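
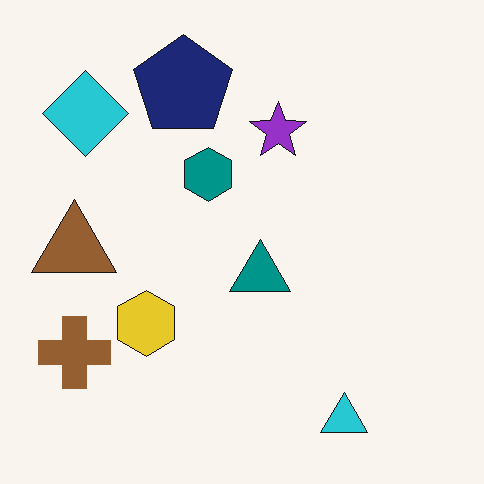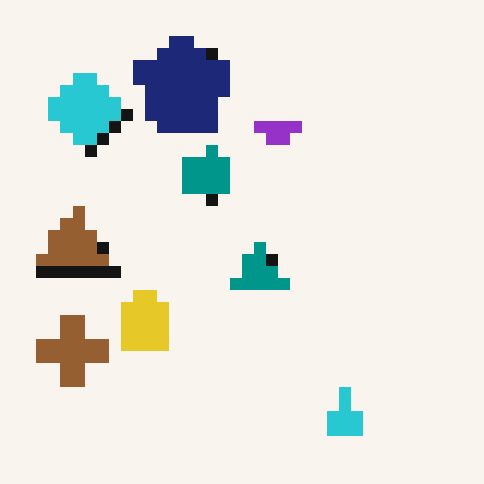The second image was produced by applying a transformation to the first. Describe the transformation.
Heavily pixelated into large blocks.

Shapes are reduced to large square blocks; fine edges and outlines are lost — a downscale-then-upscale (mosaic) effect.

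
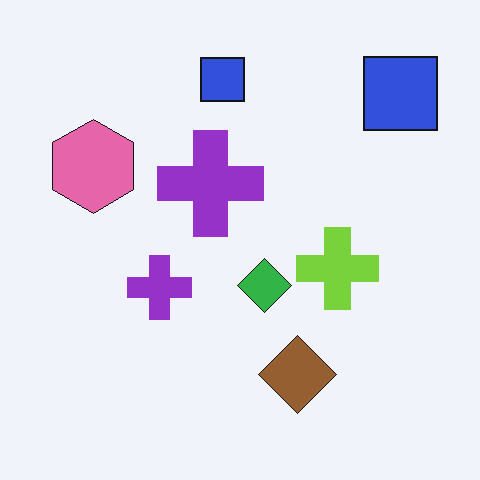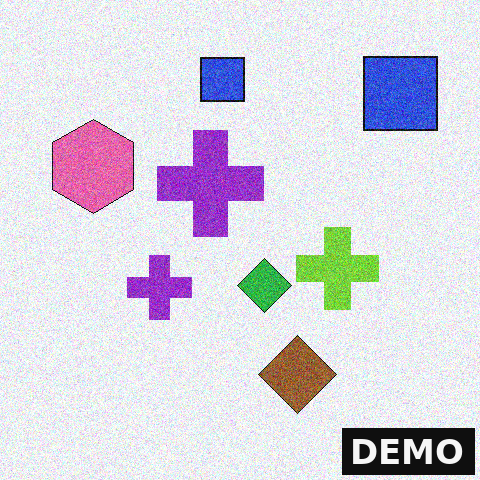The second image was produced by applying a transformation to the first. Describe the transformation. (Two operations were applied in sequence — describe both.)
The transformation is: degraded with moderate additive noise, then watermarked with the text "DEMO" in the lower-right corner.

Random speckle covers the whole image, including the flat background. A dark label reading "DEMO" appears in the lower-right corner.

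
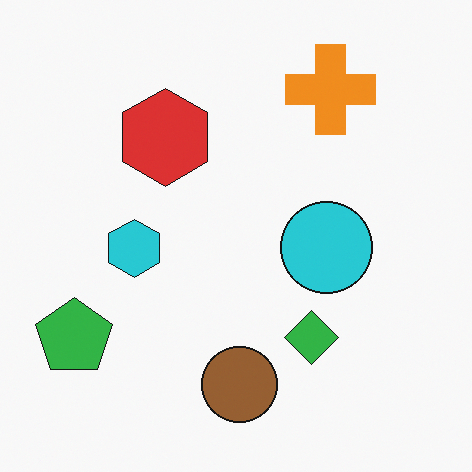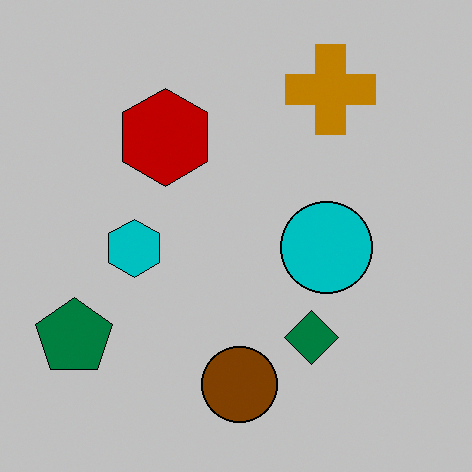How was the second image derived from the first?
Heavily posterized to just a handful of flat colors.

Each flat color has snapped to a coarser quantized level — most visibly, the near-white background has dropped to a flat grey.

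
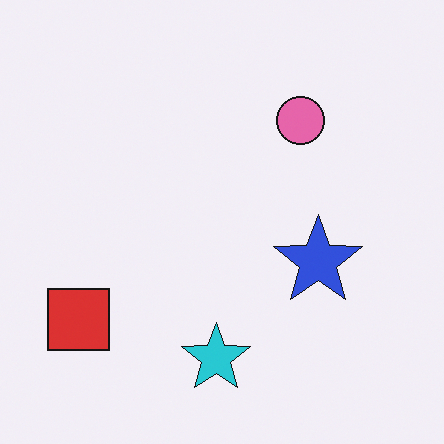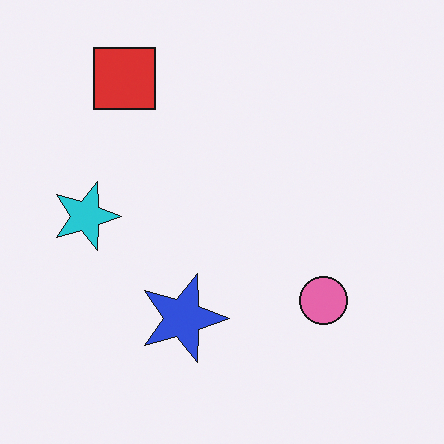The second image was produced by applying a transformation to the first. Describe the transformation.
The transformation is: rotated 90° clockwise.

The red square sits in the bottom-left of the first image and the top-left of the second — consistent with a whole-image 90° clockwise rotation.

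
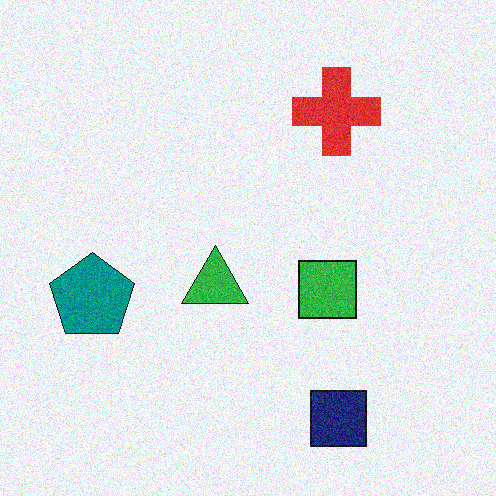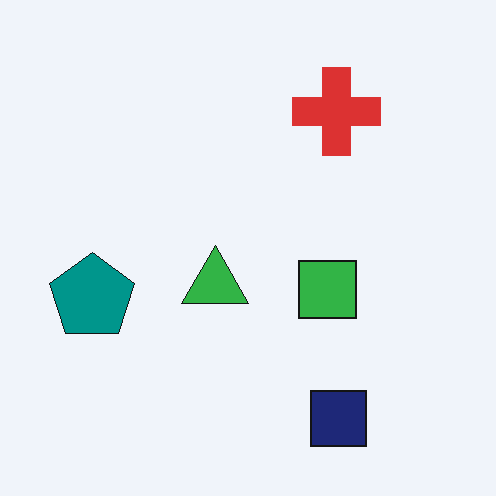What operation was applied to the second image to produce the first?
The image was degraded with visible gaussian noise.

Random speckle covers the whole image, including the flat background.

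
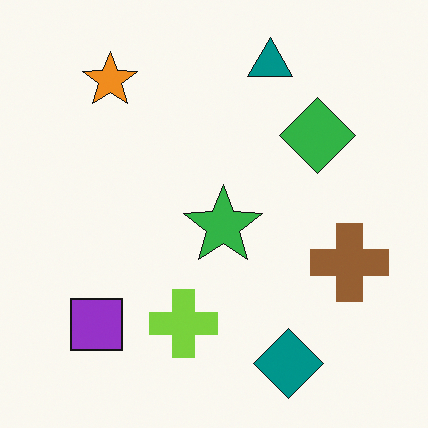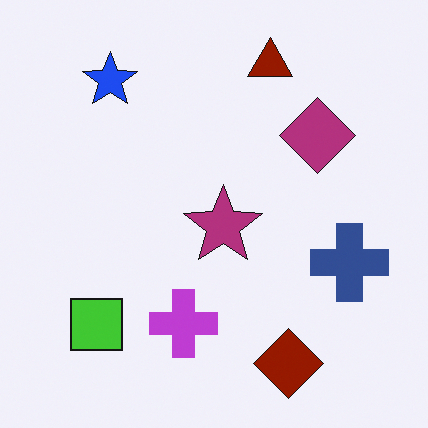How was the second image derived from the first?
The second image is the first hue-shifted by a large amount.

Every shape's color has rotated by the same amount around the hue wheel — a uniform hue shift.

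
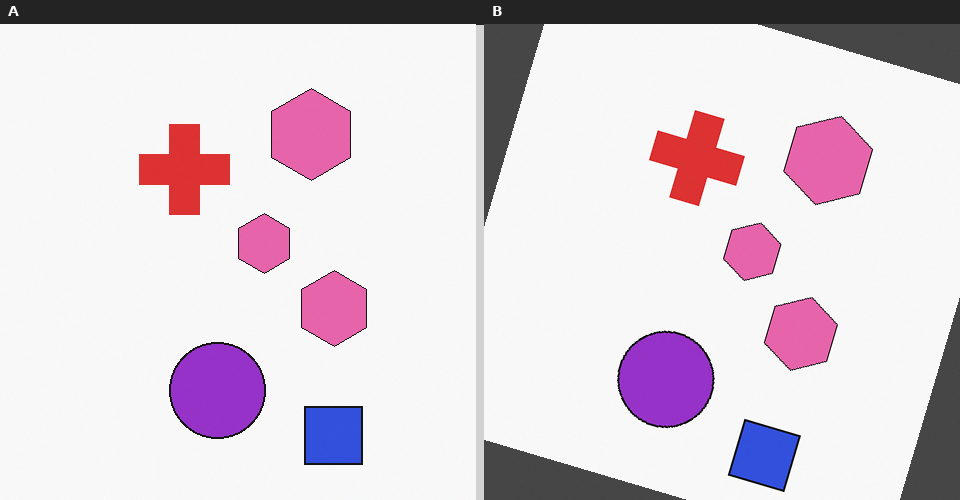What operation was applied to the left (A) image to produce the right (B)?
The right (B) image is the left (A) rotated clockwise by a moderate amount.

Every shape is tilted by the same angle and the image corners show triangular fill wedges — a whole-image rotation by a non-right angle.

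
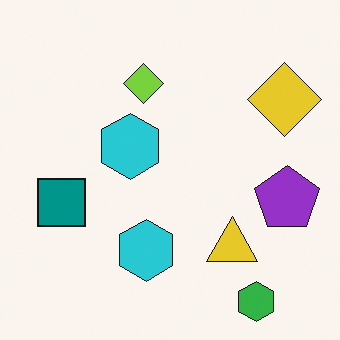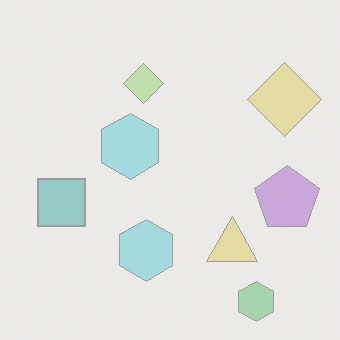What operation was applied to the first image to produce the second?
Given much lower contrast.

Tones are pushed toward mid-grey across the whole image — a global contrast change.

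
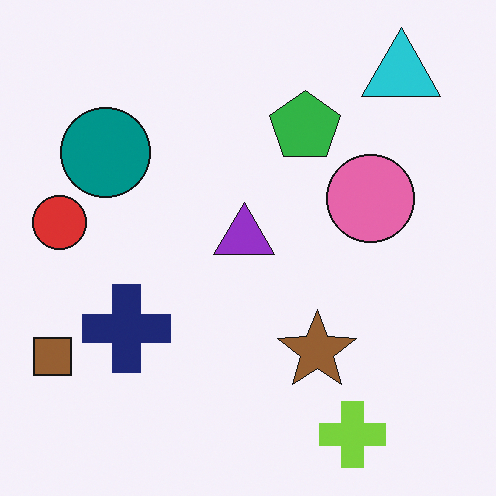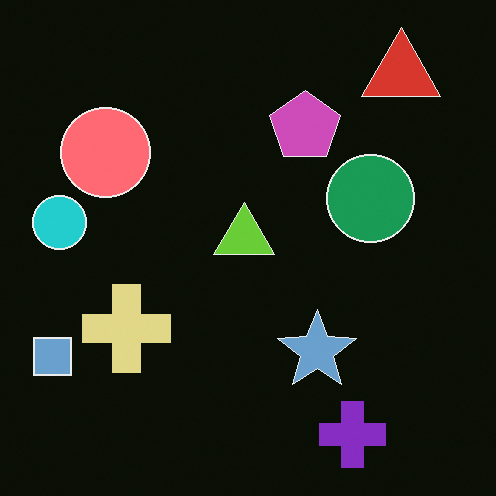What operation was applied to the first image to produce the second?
The second image is the first color-inverted (negative).

The light background has become dark and every shape's color is its complement — a photographic negative.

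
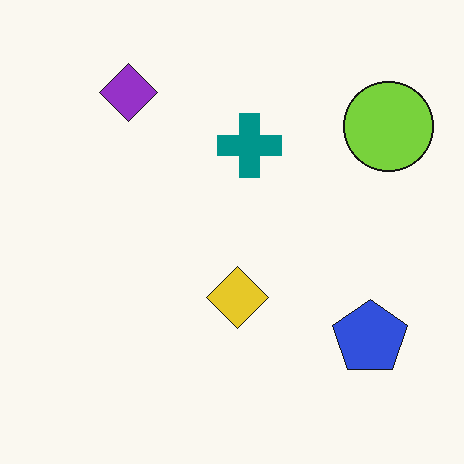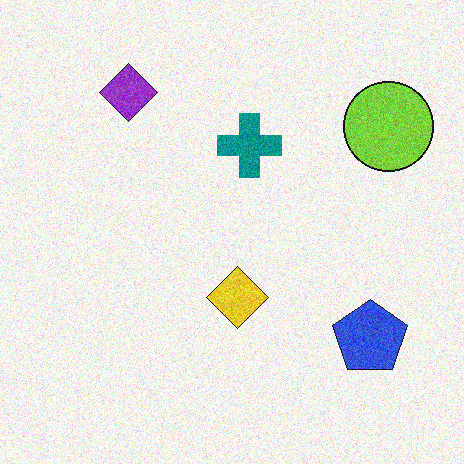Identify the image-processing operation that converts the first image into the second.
It was degraded with moderate additive noise.

Random speckle covers the whole image, including the flat background.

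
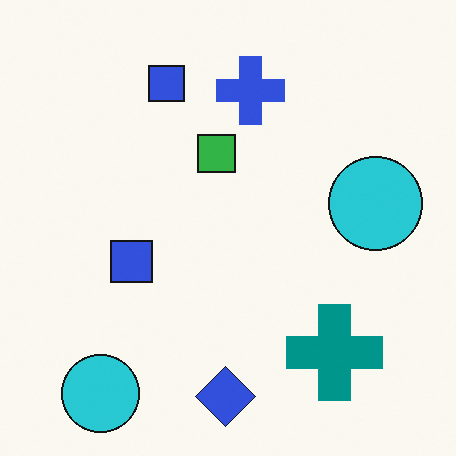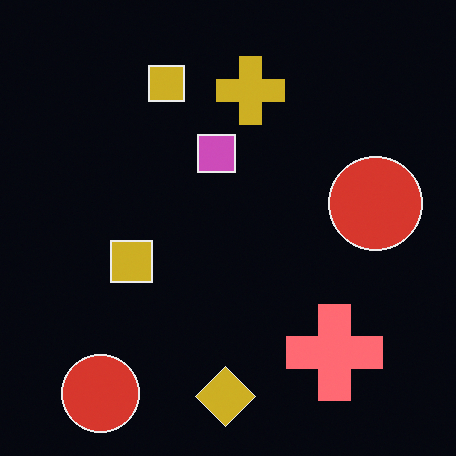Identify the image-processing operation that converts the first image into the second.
The transformation is: color-inverted (negative).

The light background has become dark and every shape's color is its complement — a photographic negative.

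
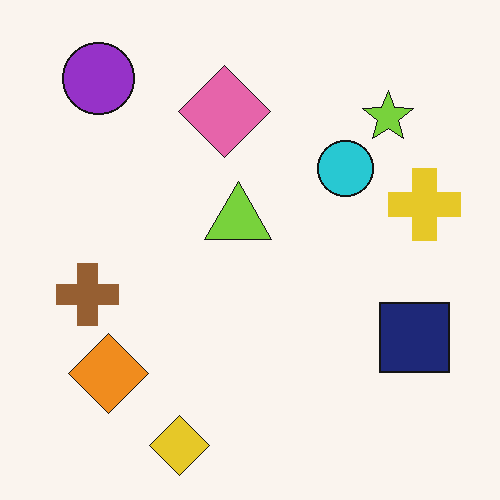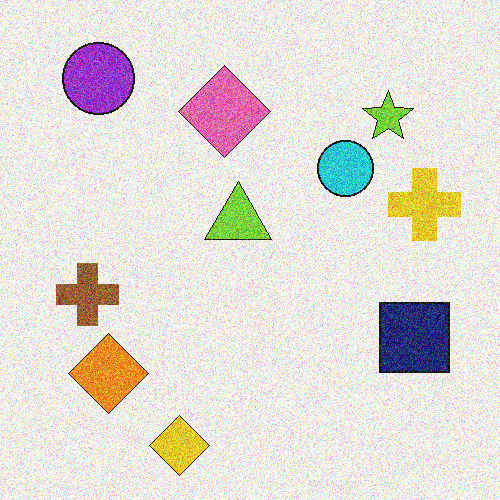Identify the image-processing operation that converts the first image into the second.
Degraded with a thick layer of grain.

Random speckle covers the whole image, including the flat background.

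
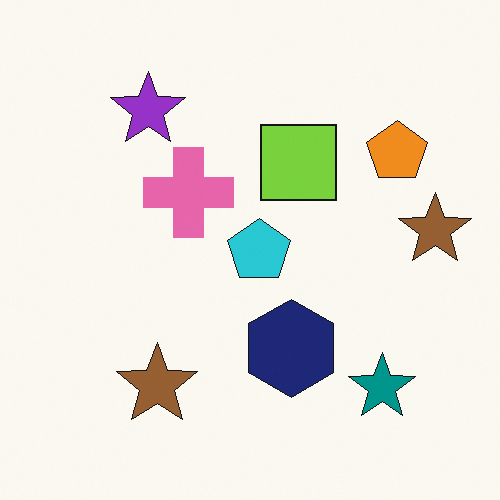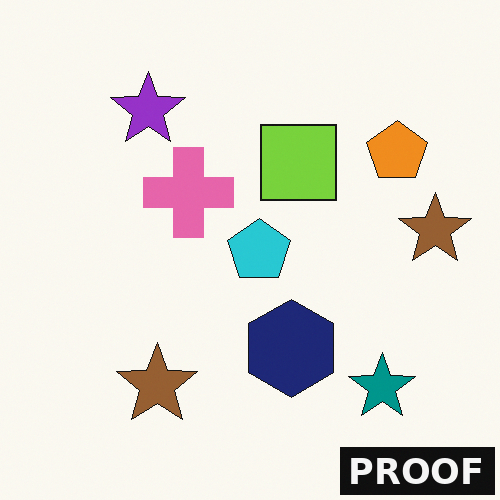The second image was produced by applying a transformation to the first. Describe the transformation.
The second image is the first watermarked with the text "PROOF" in the lower-right corner.

A dark label reading "PROOF" appears in the lower-right corner.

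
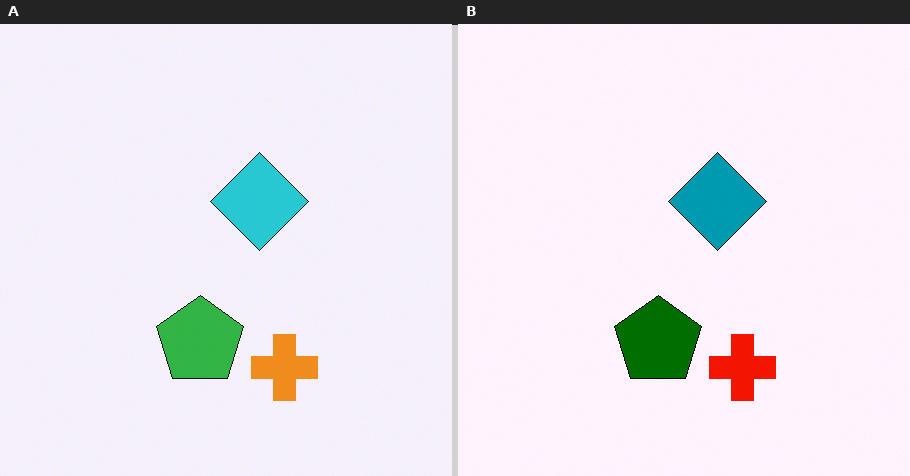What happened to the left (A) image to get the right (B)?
The right (B) image is the left (A) boosted in contrast.

Tones are pushed away from mid-grey across the whole image — a global contrast change.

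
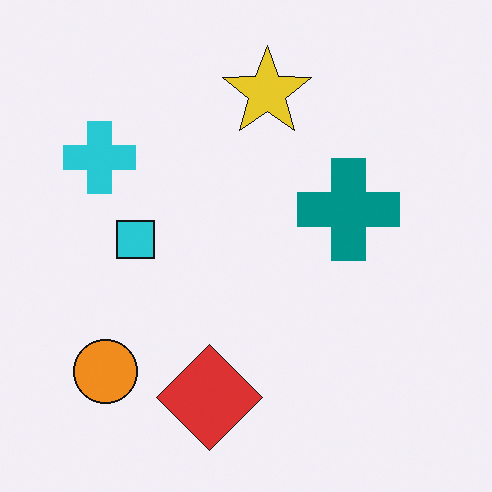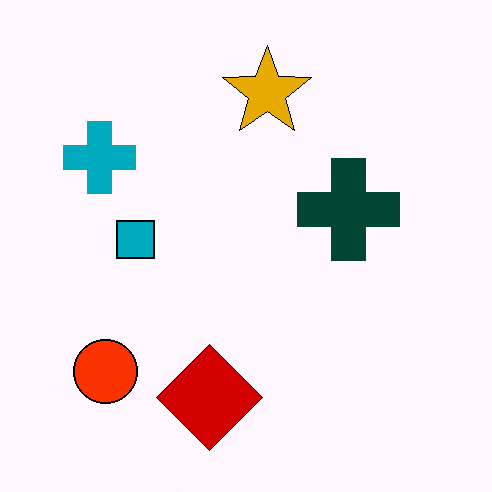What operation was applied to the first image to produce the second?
Boosted in contrast.

Tones are pushed away from mid-grey across the whole image — a global contrast change.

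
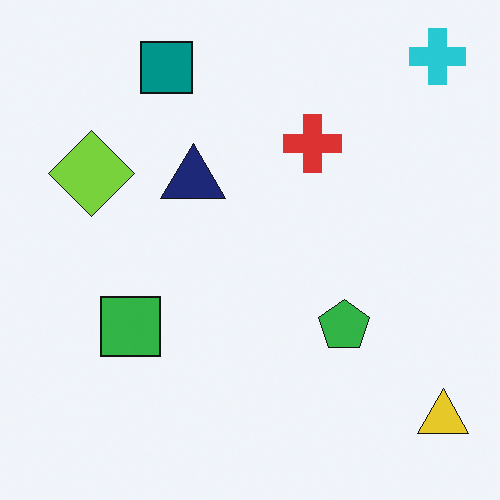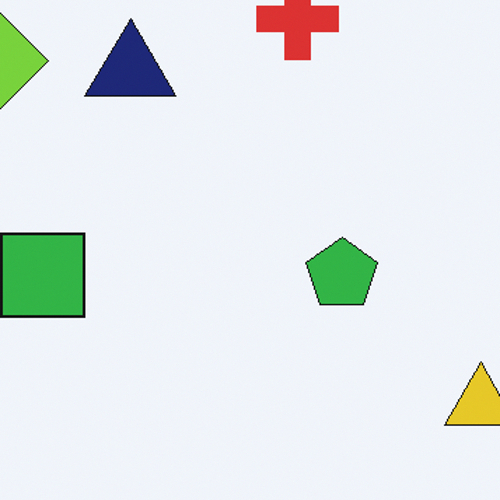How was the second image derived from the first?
The transformation is: cropped to a modestly smaller region and rescaled.

The visible shapes are larger and the field of view is narrower; shapes near the original edges may be partly or wholly outside the frame — a crop-and-rescale.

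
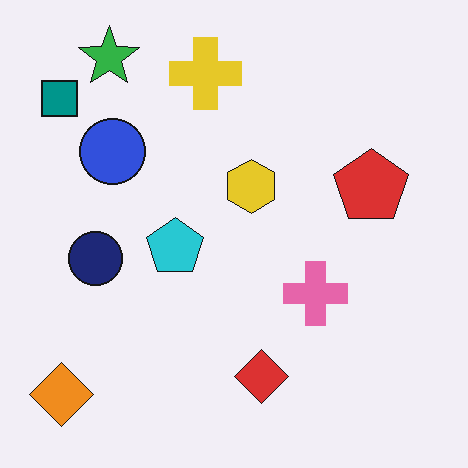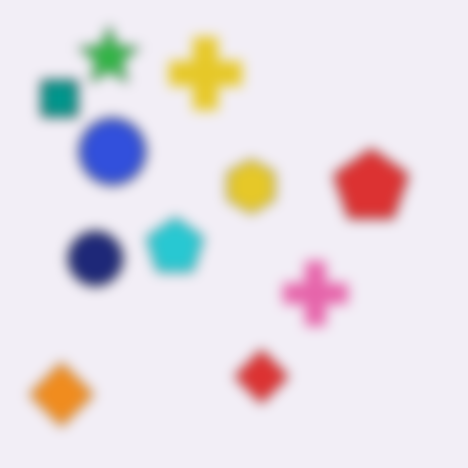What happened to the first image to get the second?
The image was heavily blurred.

Shape edges and outlines are uniformly softened across the whole image.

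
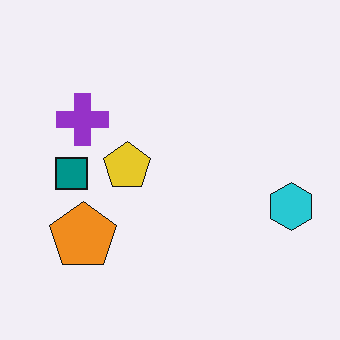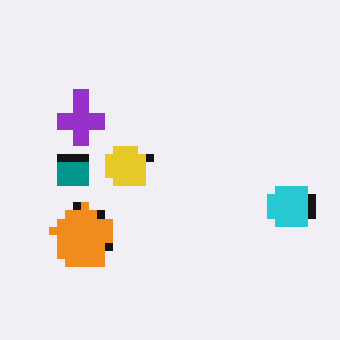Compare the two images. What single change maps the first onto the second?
The second image is the first moderately pixelated.

Shapes are reduced to large square blocks; fine edges and outlines are lost — a downscale-then-upscale (mosaic) effect.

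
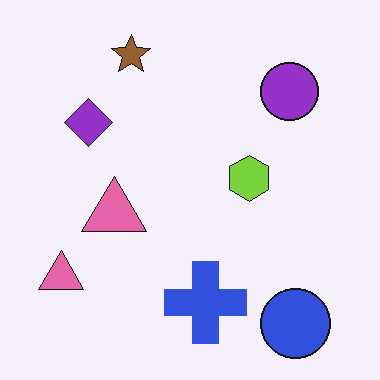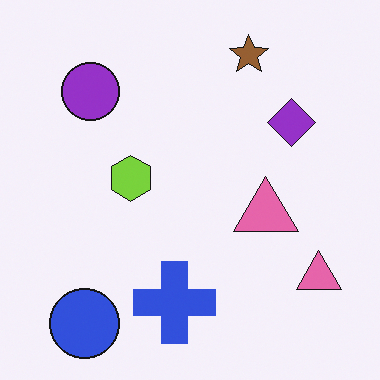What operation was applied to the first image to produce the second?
The transformation is: flipped horizontally (left ↔ right).

The blue circle is in the bottom-right of the first image and the bottom-left of the second — shapes on opposite sides of the vertical midline have swapped in a mirror flip.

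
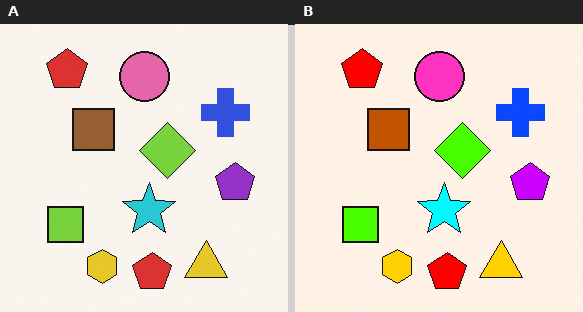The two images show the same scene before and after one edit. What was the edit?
It was made much more vivid (saturation change).

All colors are more vivid — a global saturation change.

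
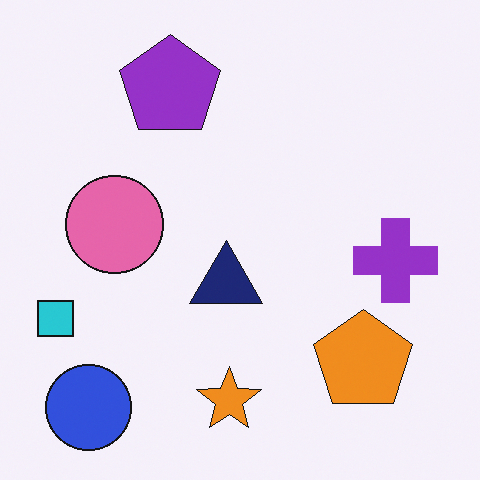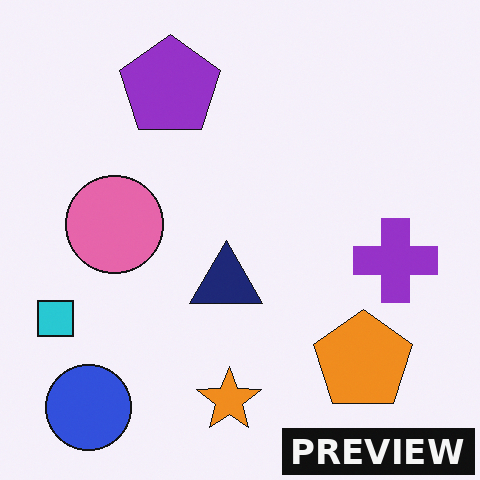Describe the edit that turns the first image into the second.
Watermarked with the text "PREVIEW" in the lower-right corner.

A dark label reading "PREVIEW" appears in the lower-right corner.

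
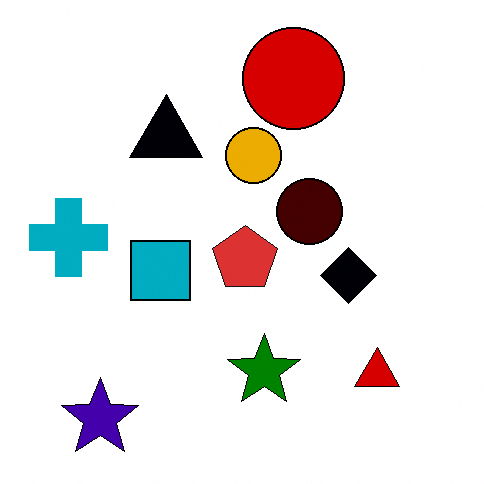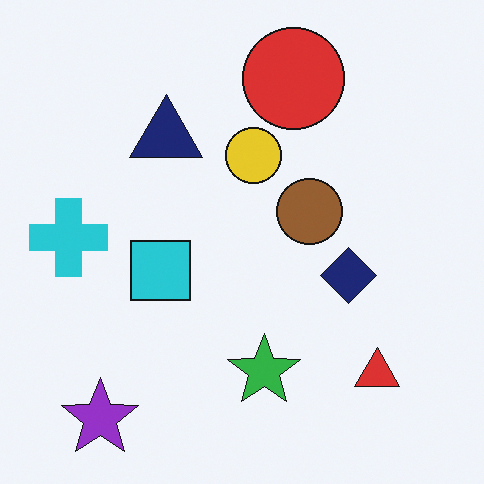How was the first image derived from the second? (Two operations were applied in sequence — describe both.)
It was boosted in contrast, then overlaid with an additional red pentagon.

Tones are pushed away from mid-grey across the whole image — a global contrast change. A red pentagon appears in the first image that is absent from the second.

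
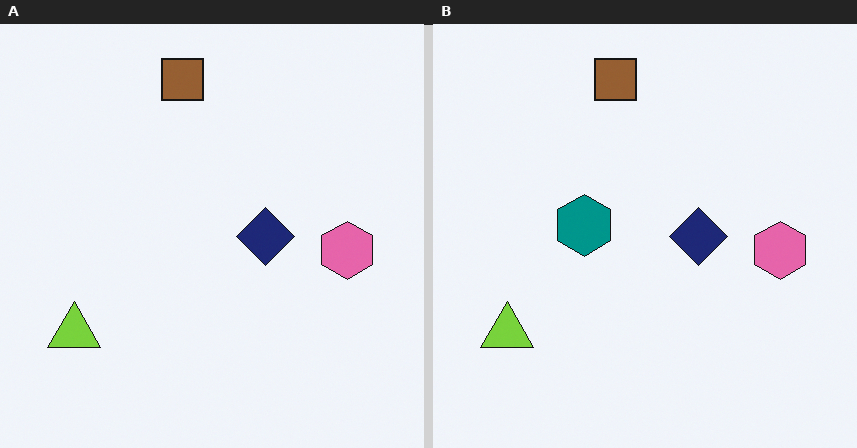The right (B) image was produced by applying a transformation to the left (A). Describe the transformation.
The image was overlaid with an additional teal hexagon.

A teal hexagon appears in the right (B) image that is absent from the left (A).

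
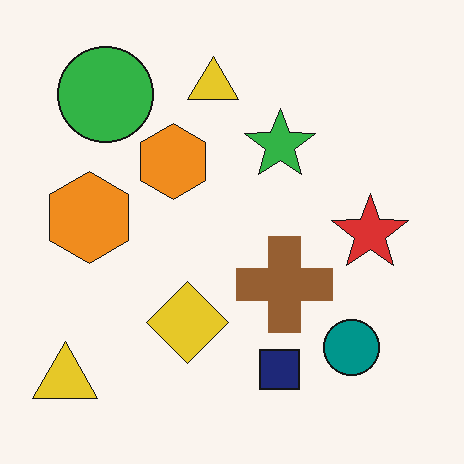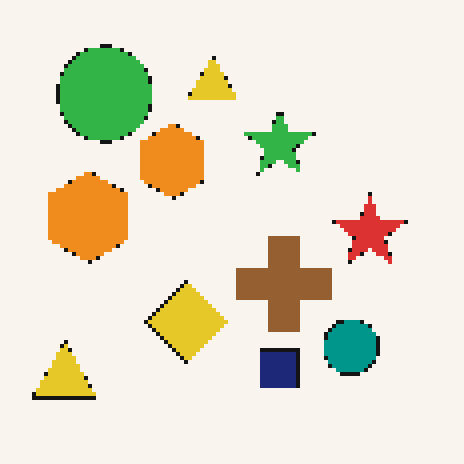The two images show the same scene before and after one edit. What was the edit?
It was lightly pixelated (a mild mosaic effect).

Shapes are reduced to large square blocks; fine edges and outlines are lost — a downscale-then-upscale (mosaic) effect.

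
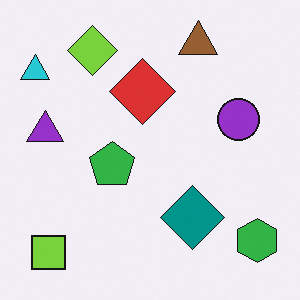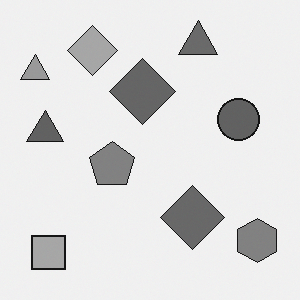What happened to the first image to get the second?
The image was converted to grayscale.

All color is removed — every shape is now a shade of grey.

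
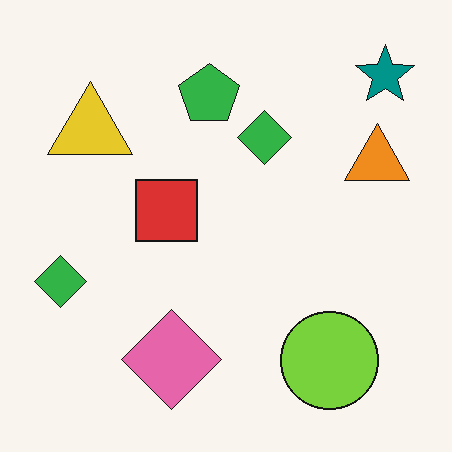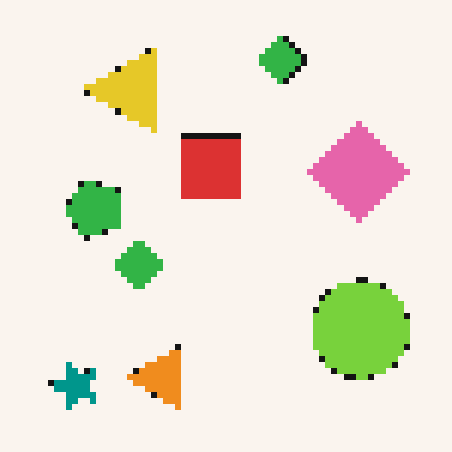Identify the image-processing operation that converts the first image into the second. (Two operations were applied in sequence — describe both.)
Transposed (reflected across the top-left ↔ bottom-right diagonal), then moderately pixelated.

Shapes have swapped their row and column positions — what was in the top-right is now in the bottom-left — a diagonal reflection. Shapes are reduced to large square blocks; fine edges and outlines are lost — a downscale-then-upscale (mosaic) effect.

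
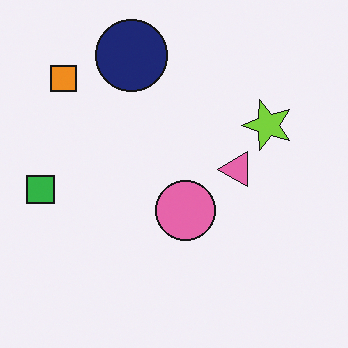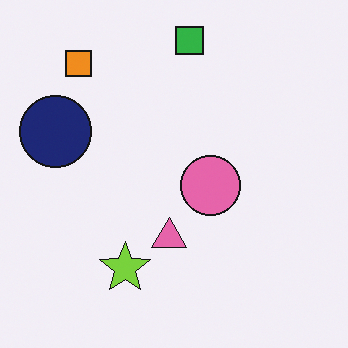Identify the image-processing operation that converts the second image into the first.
Transposed (reflected across the top-left ↔ bottom-right diagonal).

Shapes have swapped their row and column positions — what was in the top-right is now in the bottom-left — a diagonal reflection.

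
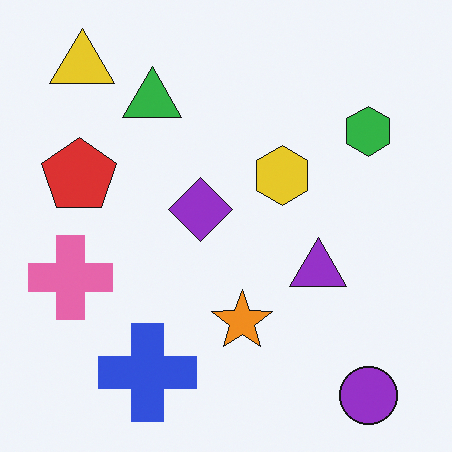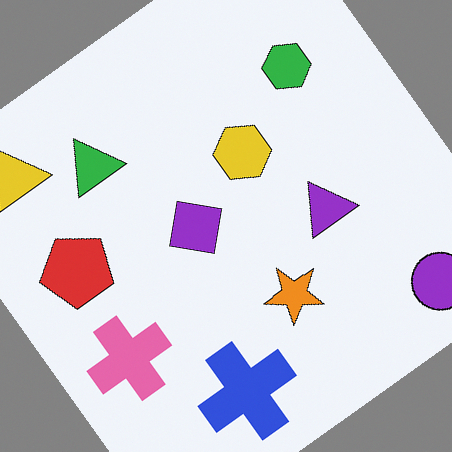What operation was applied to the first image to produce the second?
The transformation is: rotated counter-clockwise by a large amount — several tens of degrees.

Every shape is tilted by the same angle and the image corners show triangular fill wedges — a whole-image rotation by a non-right angle.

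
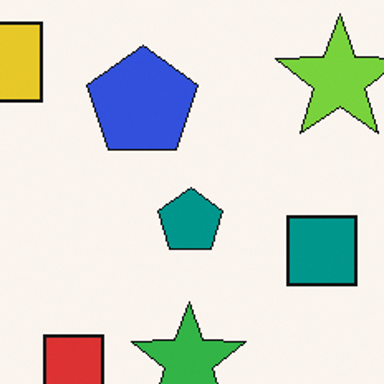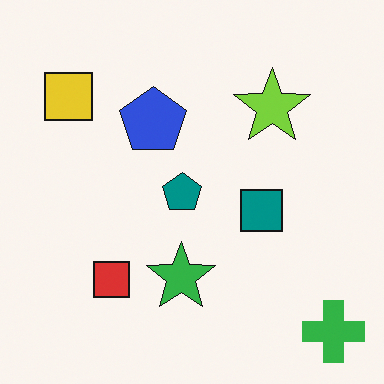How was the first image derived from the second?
The first image is the second cropped to a noticeably smaller region and rescaled.

The visible shapes are larger and the field of view is narrower; shapes near the original edges may be partly or wholly outside the frame — a crop-and-rescale.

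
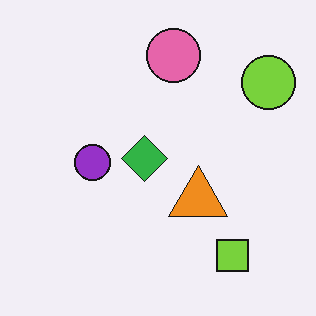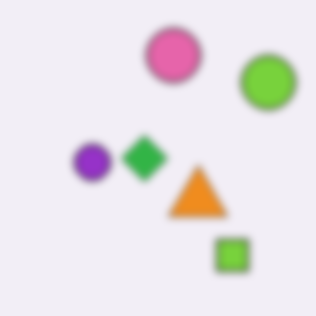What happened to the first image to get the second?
The second image is the first moderately blurred.

Shape edges and outlines are uniformly softened across the whole image.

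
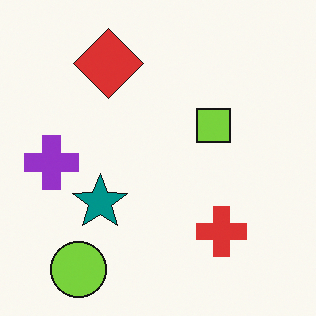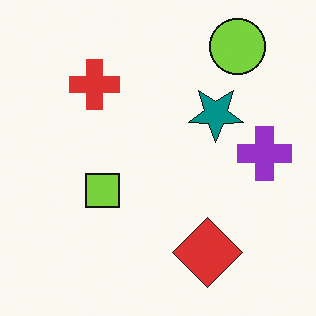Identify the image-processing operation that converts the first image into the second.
The transformation is: rotated 180°.

The lime circle sits in the bottom-left of the first image and the top-right of the second — consistent with a whole-image 180° rotation.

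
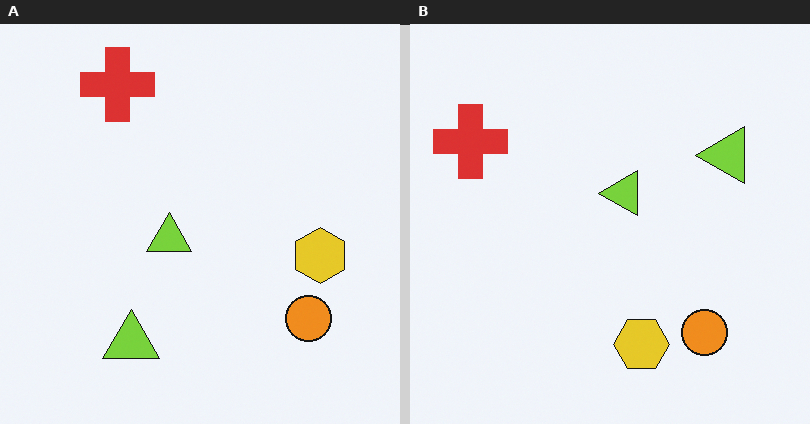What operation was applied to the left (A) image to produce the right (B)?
The image was transposed (reflected across the top-left ↔ bottom-right diagonal).

Shapes have swapped their row and column positions — what was in the top-right is now in the bottom-left — a diagonal reflection.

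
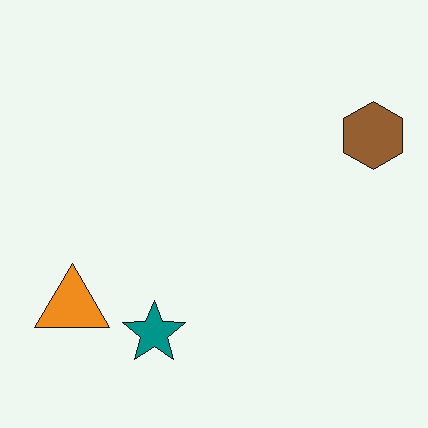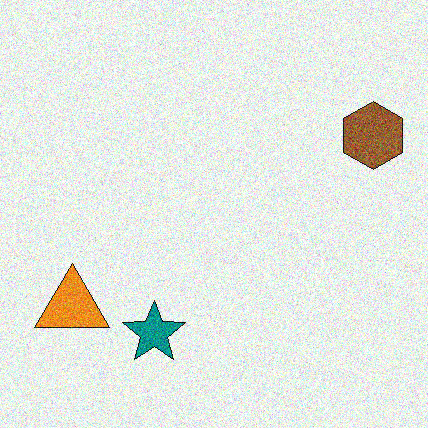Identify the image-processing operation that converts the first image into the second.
This is the original image degraded with strong gaussian noise.

Random speckle covers the whole image, including the flat background.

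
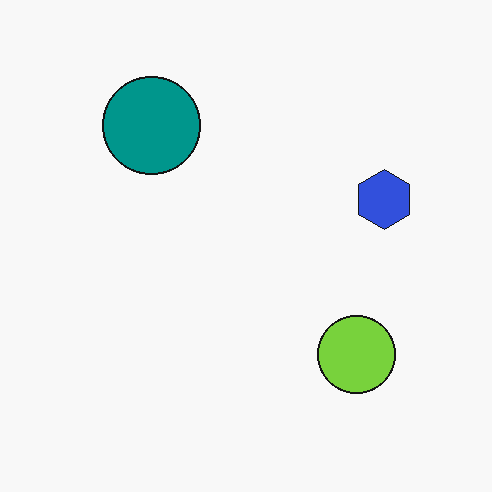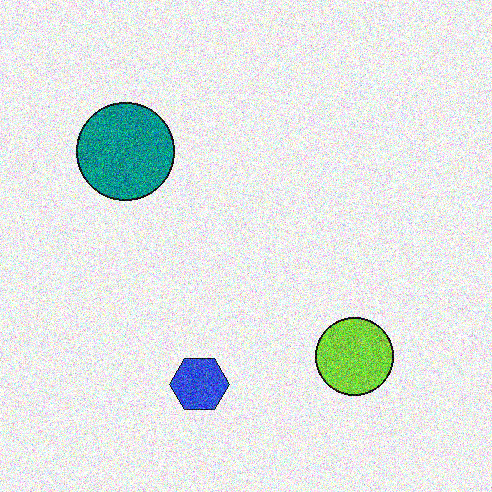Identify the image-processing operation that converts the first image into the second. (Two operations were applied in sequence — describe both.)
It was transposed (reflected across the top-left ↔ bottom-right diagonal), then degraded with heavy additive noise.

Shapes have swapped their row and column positions — what was in the top-right is now in the bottom-left — a diagonal reflection. Random speckle covers the whole image, including the flat background.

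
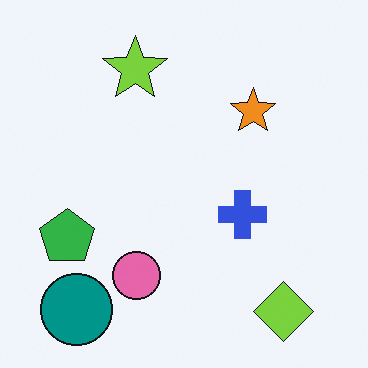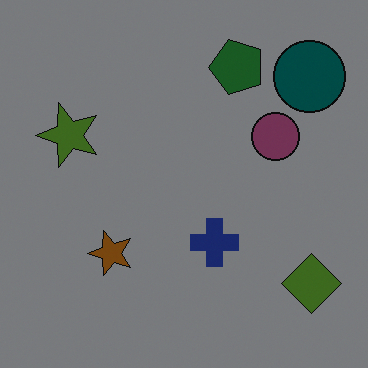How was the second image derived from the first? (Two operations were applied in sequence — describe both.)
The image was transposed (reflected across the top-left ↔ bottom-right diagonal), then substantially darkened.

Shapes have swapped their row and column positions — what was in the top-right is now in the bottom-left — a diagonal reflection. Every pixel — background and shapes alike — is uniformly darkened.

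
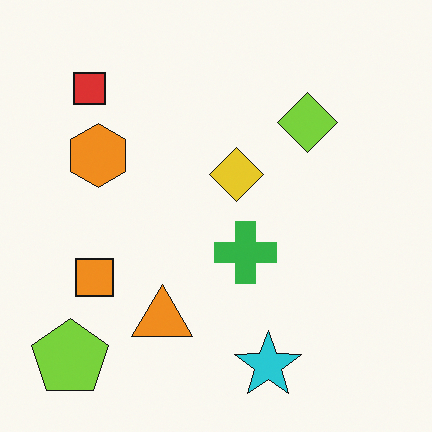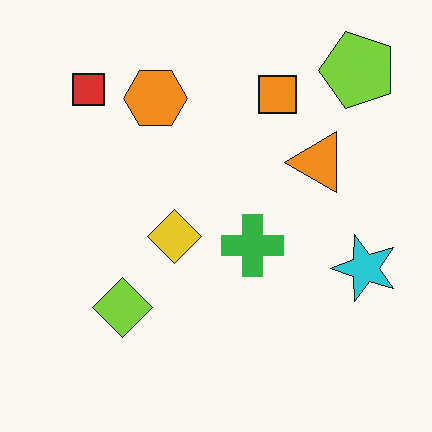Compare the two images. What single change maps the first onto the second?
The second image is the first transposed (reflected across the top-left ↔ bottom-right diagonal).

Shapes have swapped their row and column positions — what was in the top-right is now in the bottom-left — a diagonal reflection.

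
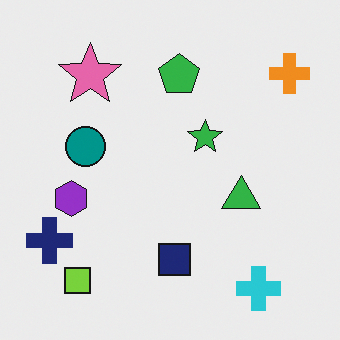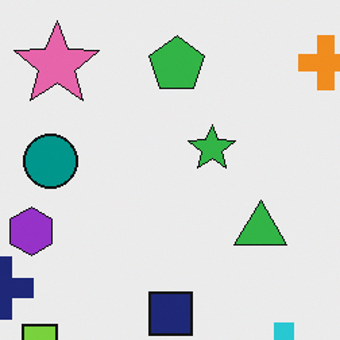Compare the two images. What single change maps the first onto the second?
This is the original image cropped slightly and scaled back up.

The visible shapes are larger and the field of view is narrower; shapes near the original edges may be partly or wholly outside the frame — a crop-and-rescale.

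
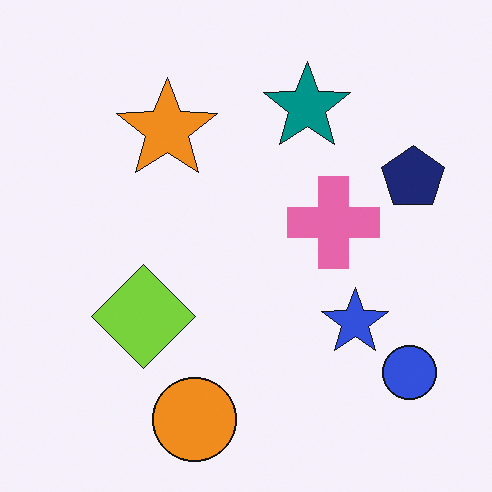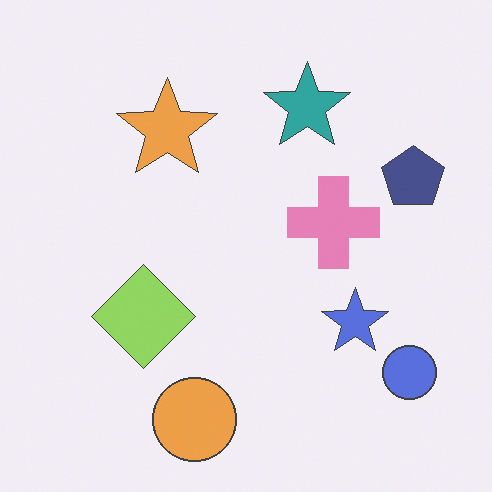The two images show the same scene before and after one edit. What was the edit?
The transformation is: given slightly reduced contrast.

Tones are pushed toward mid-grey across the whole image — a global contrast change.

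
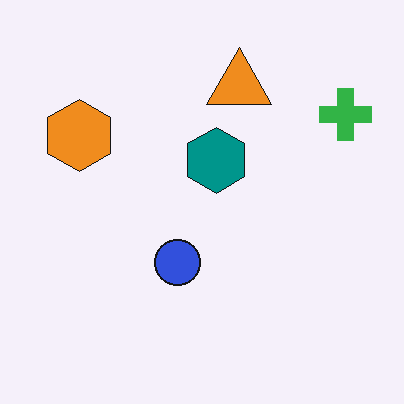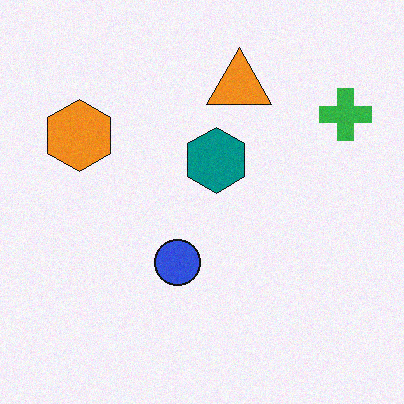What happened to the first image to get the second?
Degraded with light additive noise.

Random speckle covers the whole image, including the flat background.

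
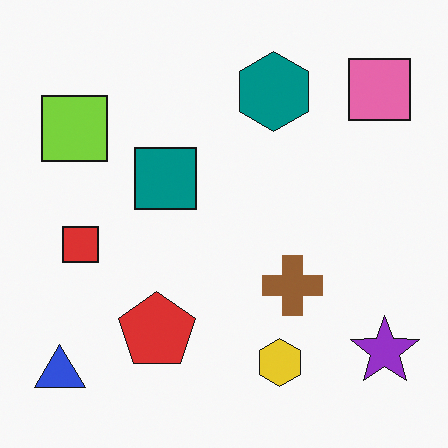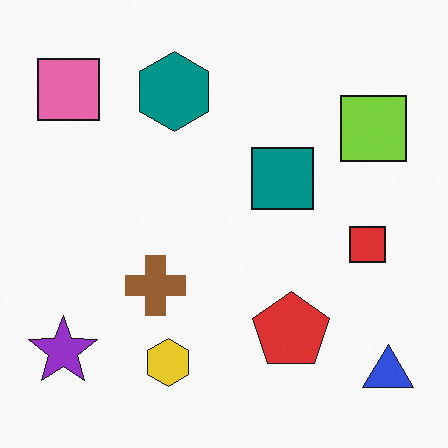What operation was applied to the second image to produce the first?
It was flipped horizontally (left ↔ right).

The blue triangle is in the bottom-right of the second image and the bottom-left of the first — shapes on opposite sides of the vertical midline have swapped in a mirror flip.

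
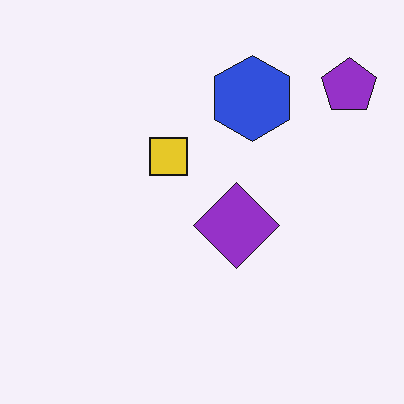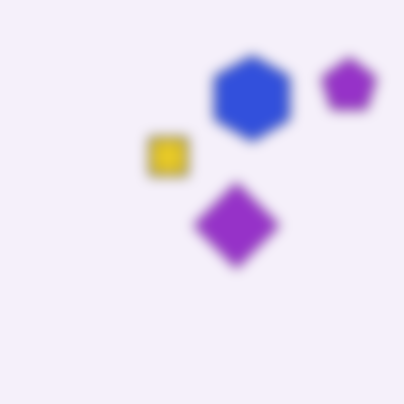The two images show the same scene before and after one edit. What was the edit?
The image was heavily blurred.

Shape edges and outlines are uniformly softened across the whole image.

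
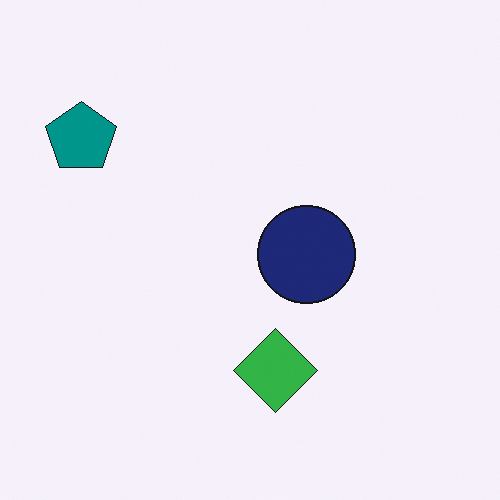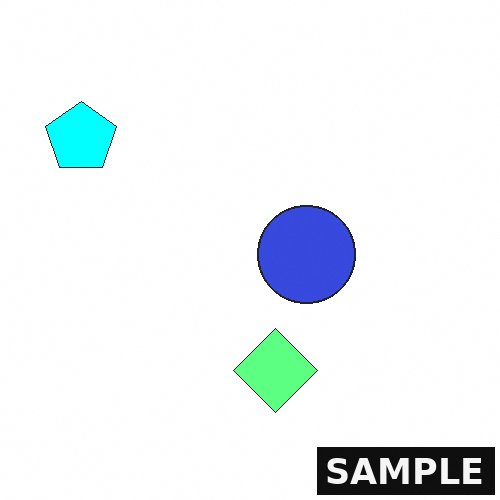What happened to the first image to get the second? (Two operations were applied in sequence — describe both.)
It was brightened a lot, then watermarked with the text "SAMPLE" in the lower-right corner.

Every pixel — background and shapes alike — is uniformly brightened. A dark label reading "SAMPLE" appears in the lower-right corner.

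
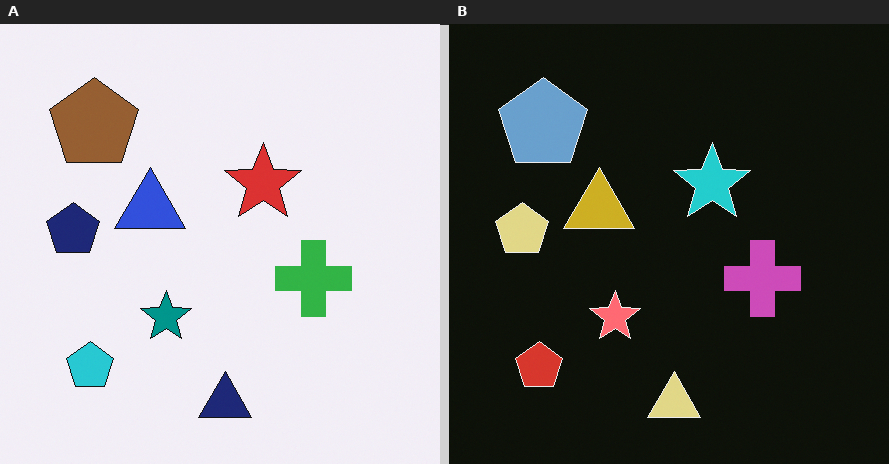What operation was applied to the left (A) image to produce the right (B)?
The transformation is: color-inverted (negative).

The light background has become dark and every shape's color is its complement — a photographic negative.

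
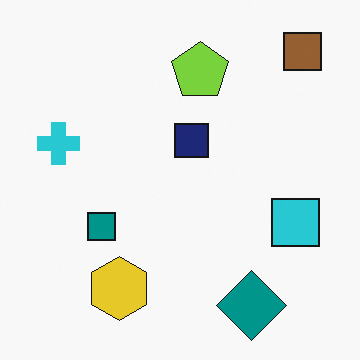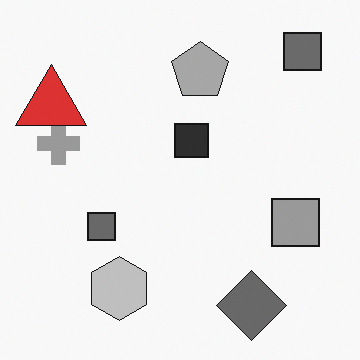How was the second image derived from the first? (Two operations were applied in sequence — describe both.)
This is the original image converted to grayscale, then overlaid with an additional red triangle.

All color is removed — every shape is now a shade of grey. A red triangle appears in the second image that is absent from the first.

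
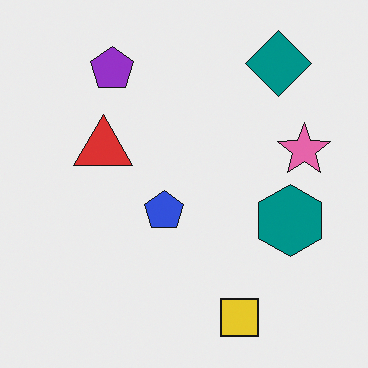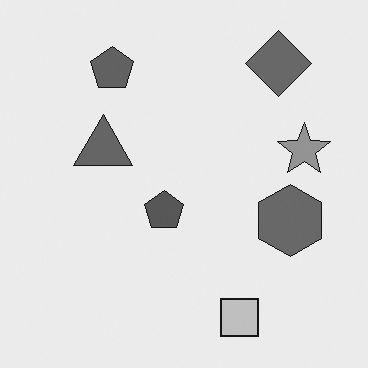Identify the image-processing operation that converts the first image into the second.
The image was converted to grayscale.

All color is removed — every shape is now a shade of grey.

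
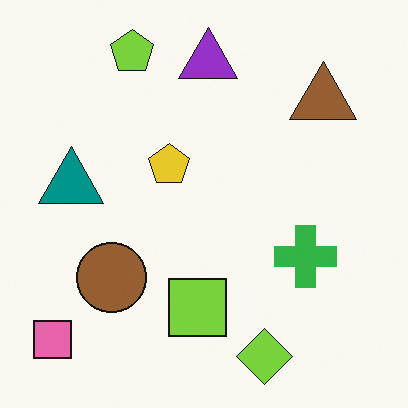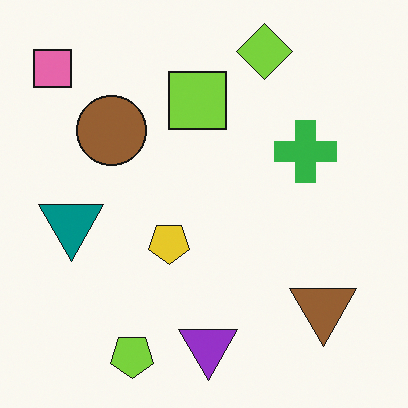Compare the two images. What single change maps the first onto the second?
Flipped vertically (top ↔ bottom).

The lime diamond is in the bottom of the first image and the top of the second — shapes on opposite sides of the horizontal midline have swapped in a mirror flip.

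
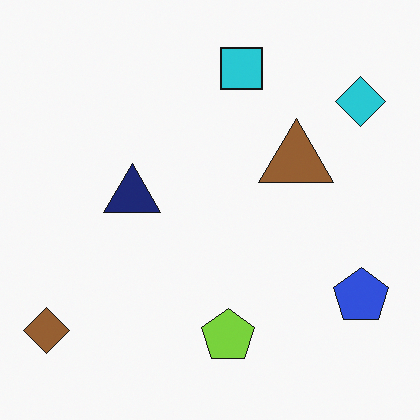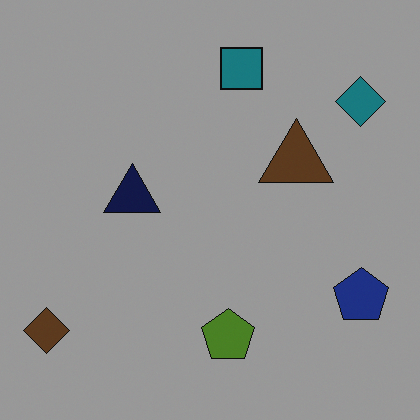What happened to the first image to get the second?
Darkened a lot.

Every pixel — background and shapes alike — is uniformly darkened.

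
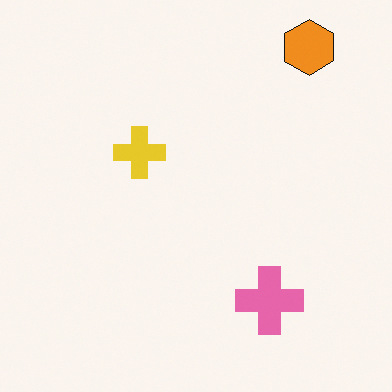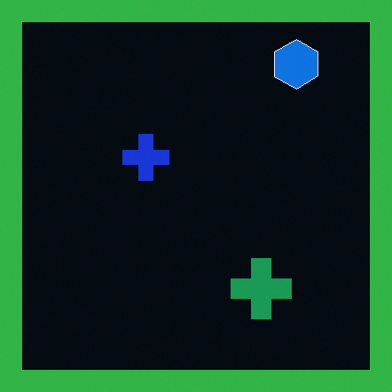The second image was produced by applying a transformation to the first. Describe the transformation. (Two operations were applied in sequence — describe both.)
The image was color-inverted (negative), then framed with a green border.

The light background has become dark and every shape's color is its complement — a photographic negative. A solid green frame runs around the edge of the second image, with the content slightly shrunk inside it.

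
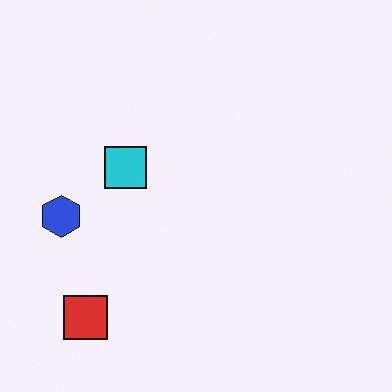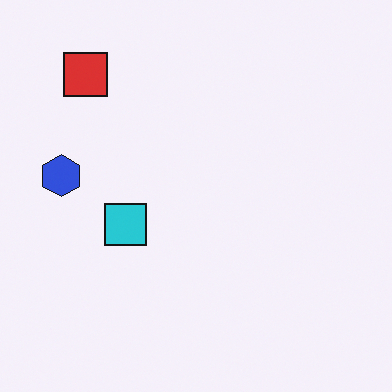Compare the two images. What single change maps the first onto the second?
The transformation is: flipped vertically (top ↔ bottom).

The red square is in the bottom-left of the first image and the top-left of the second — shapes on opposite sides of the horizontal midline have swapped in a mirror flip.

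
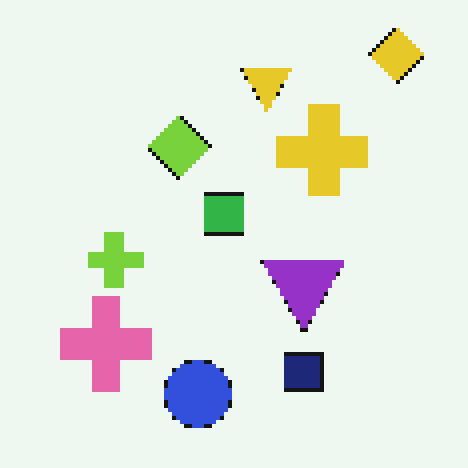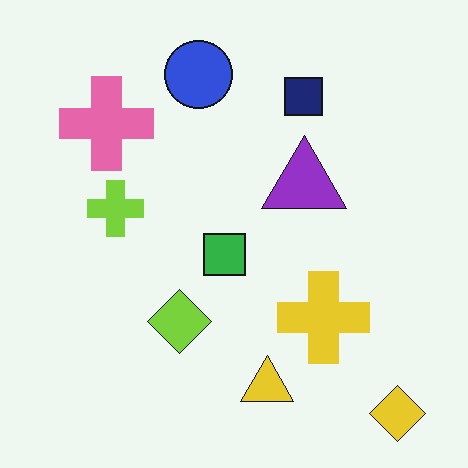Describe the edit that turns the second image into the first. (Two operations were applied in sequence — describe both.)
The first image is the second mildly pixelated, then flipped vertically (top ↔ bottom).

Shapes are reduced to large square blocks; fine edges and outlines are lost — a downscale-then-upscale (mosaic) effect. The yellow diamond is in the bottom-right of the second image and the top-right of the first — shapes on opposite sides of the horizontal midline have swapped in a mirror flip.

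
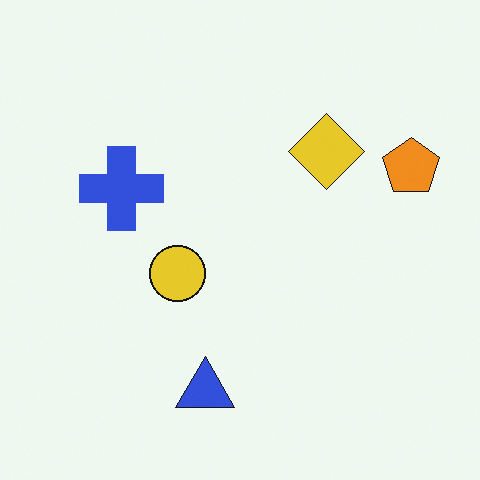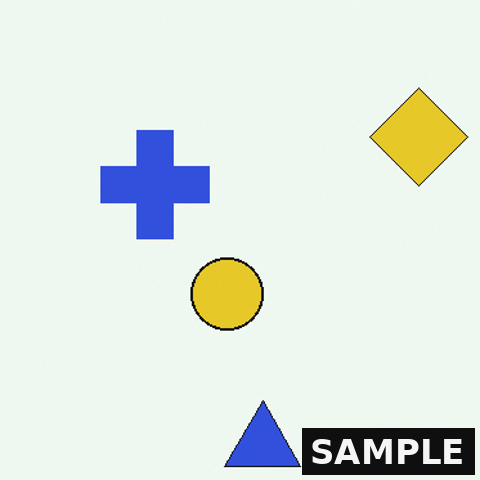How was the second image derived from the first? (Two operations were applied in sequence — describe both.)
The second image is the first cropped slightly and scaled back up, then watermarked with the text "SAMPLE" in the lower-right corner.

The visible shapes are larger and the field of view is narrower; shapes near the original edges may be partly or wholly outside the frame — a crop-and-rescale. A dark label reading "SAMPLE" appears in the lower-right corner.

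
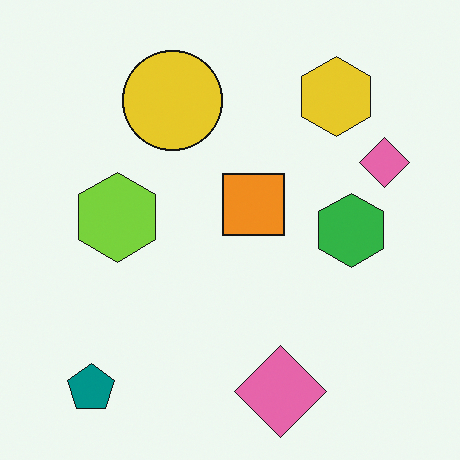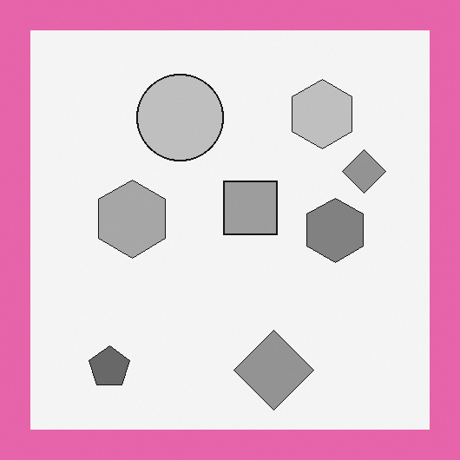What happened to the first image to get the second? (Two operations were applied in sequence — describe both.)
The transformation is: converted to grayscale, then framed with a pink border.

All color is removed — every shape is now a shade of grey. A solid pink frame runs around the edge of the second image, with the content slightly shrunk inside it.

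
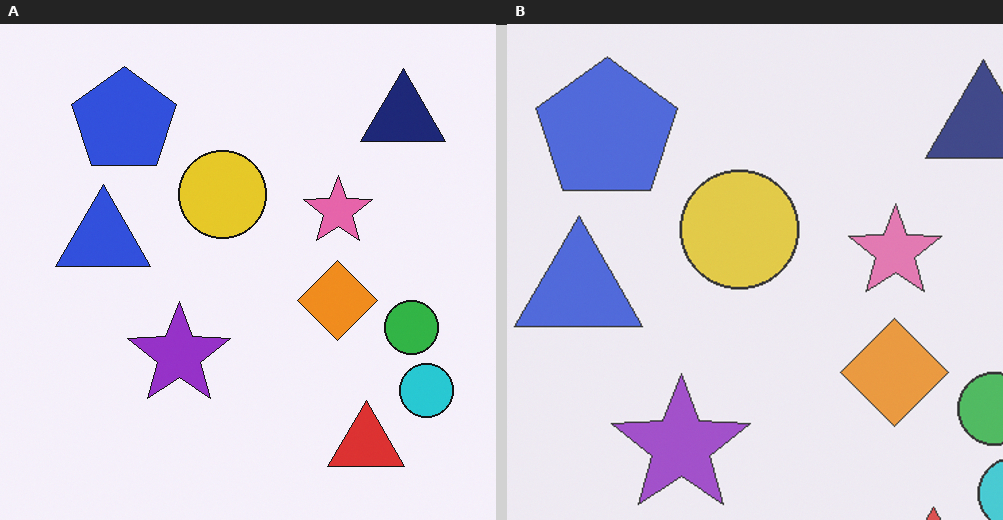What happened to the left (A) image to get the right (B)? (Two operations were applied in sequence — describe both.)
The image was cropped slightly and scaled back up, then given slightly reduced contrast.

The visible shapes are larger and the field of view is narrower; shapes near the original edges may be partly or wholly outside the frame — a crop-and-rescale. Tones are pushed toward mid-grey across the whole image — a global contrast change.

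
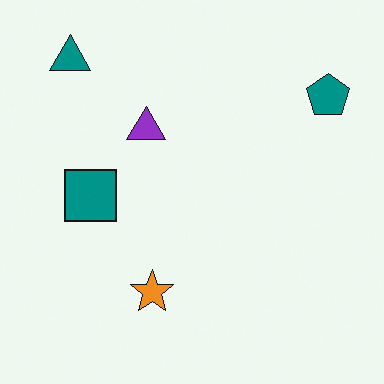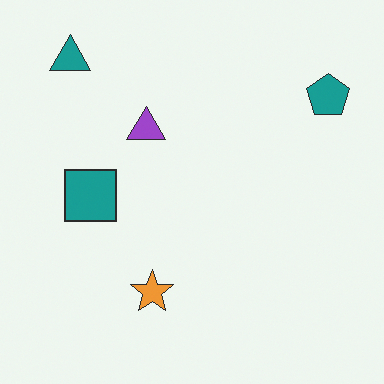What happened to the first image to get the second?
Given slightly reduced contrast.

Tones are pushed toward mid-grey across the whole image — a global contrast change.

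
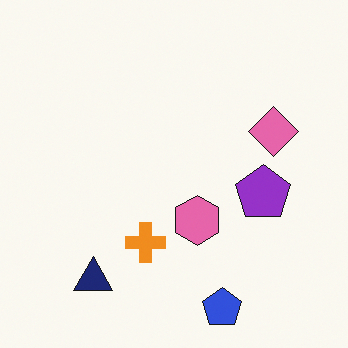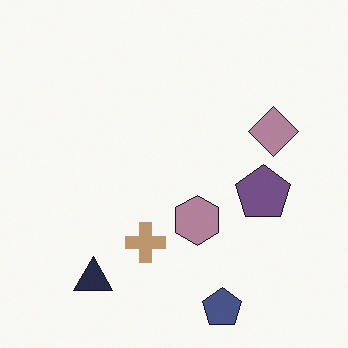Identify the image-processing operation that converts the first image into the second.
Heavily desaturated.

All colors are more muted and greyish — a global saturation change.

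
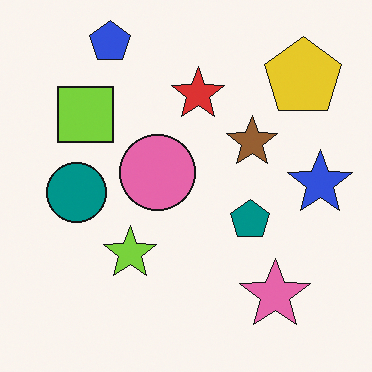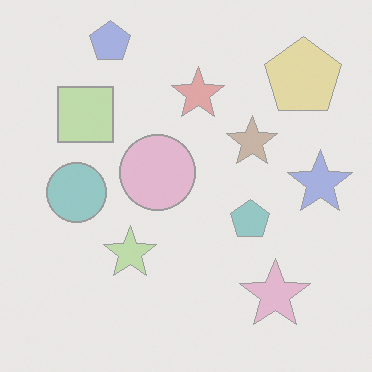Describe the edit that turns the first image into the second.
The transformation is: given much lower contrast.

Tones are pushed toward mid-grey across the whole image — a global contrast change.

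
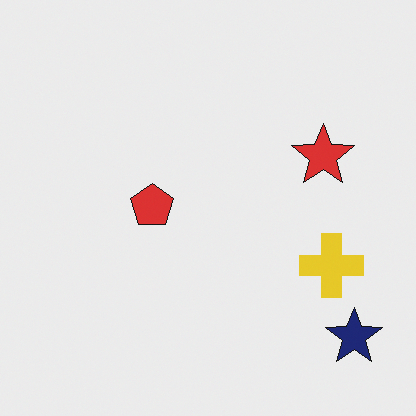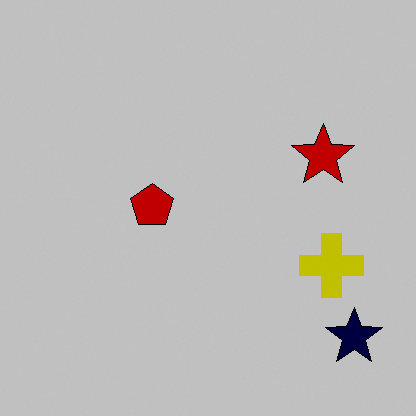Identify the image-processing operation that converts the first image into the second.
It was aggressively posterized.

Each flat color has snapped to a coarser quantized level — most visibly, the near-white background has dropped to a flat grey.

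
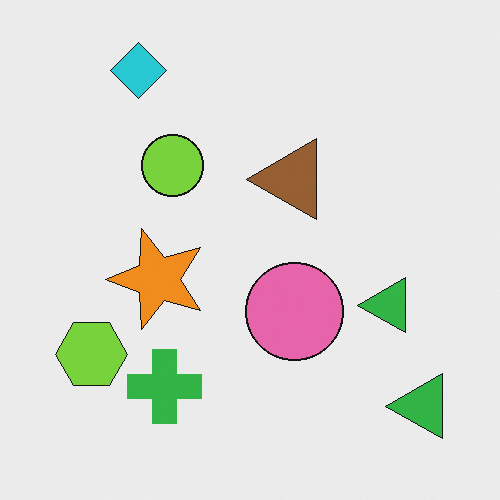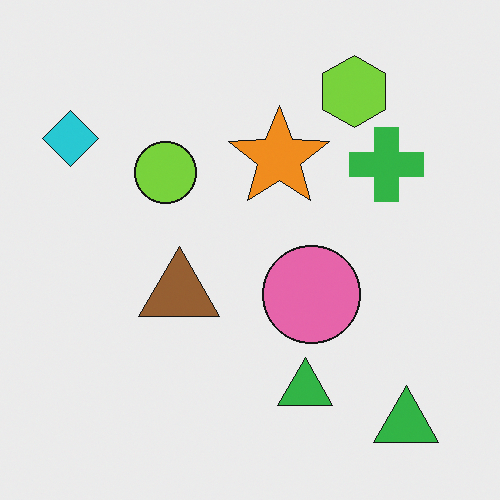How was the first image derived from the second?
The first image is the second transposed (reflected across the top-left ↔ bottom-right diagonal).

Shapes have swapped their row and column positions — what was in the top-right is now in the bottom-left — a diagonal reflection.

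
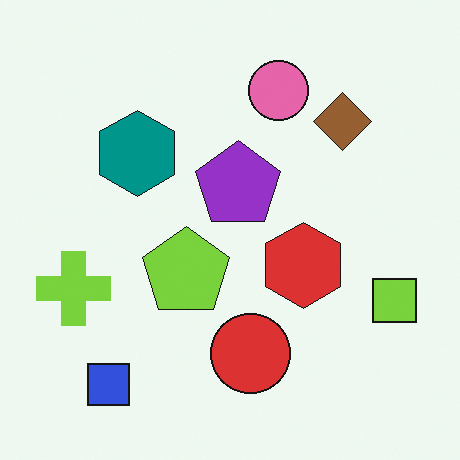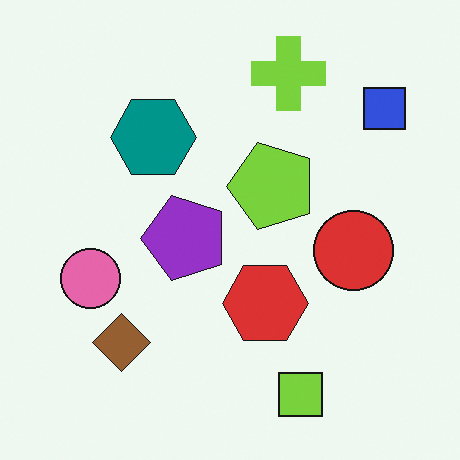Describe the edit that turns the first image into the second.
The transformation is: transposed (reflected across the top-left ↔ bottom-right diagonal).

Shapes have swapped their row and column positions — what was in the top-right is now in the bottom-left — a diagonal reflection.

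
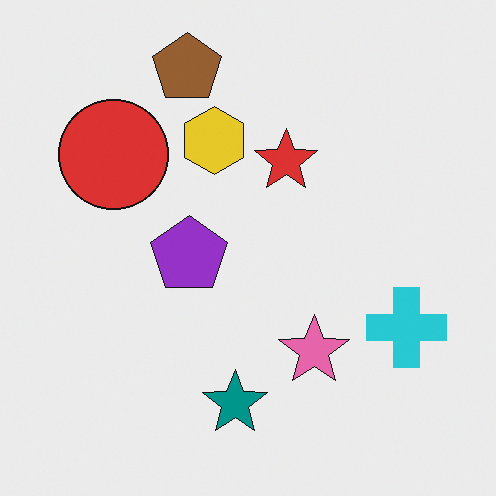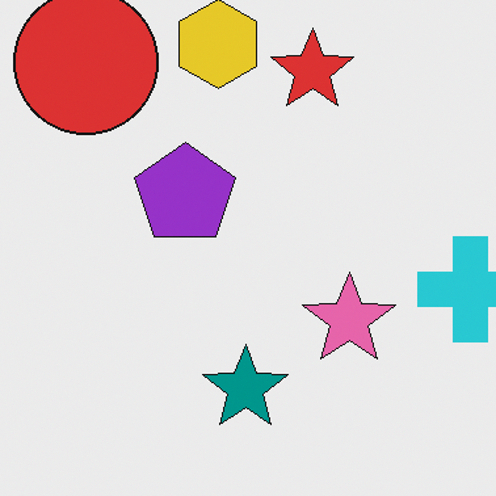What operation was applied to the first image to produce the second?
The second image is the first cropped to a modestly smaller region and rescaled.

The visible shapes are larger and the field of view is narrower; shapes near the original edges may be partly or wholly outside the frame — a crop-and-rescale.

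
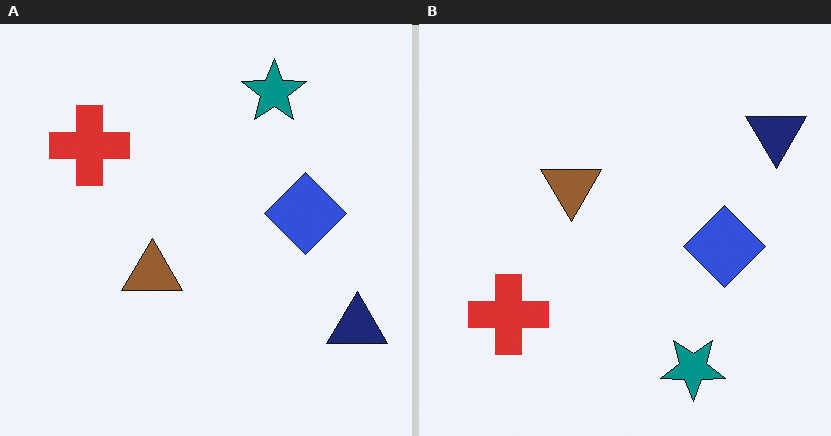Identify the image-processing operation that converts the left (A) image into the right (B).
It was flipped vertically (top ↔ bottom).

The teal star is in the top of the left (A) image and the bottom of the right (B) — shapes on opposite sides of the horizontal midline have swapped in a mirror flip.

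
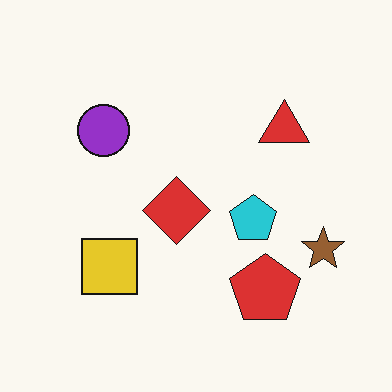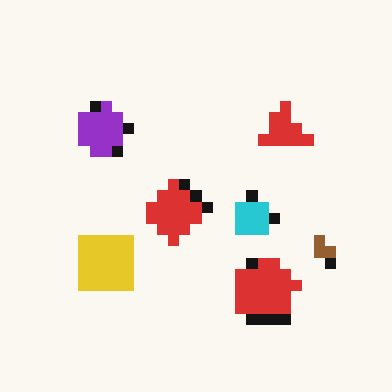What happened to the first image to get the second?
This is the original image coarsely pixelated.

Shapes are reduced to large square blocks; fine edges and outlines are lost — a downscale-then-upscale (mosaic) effect.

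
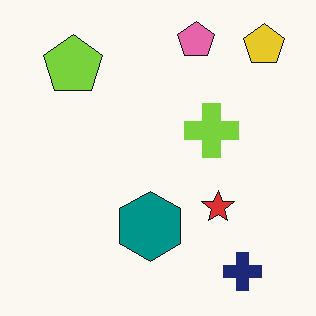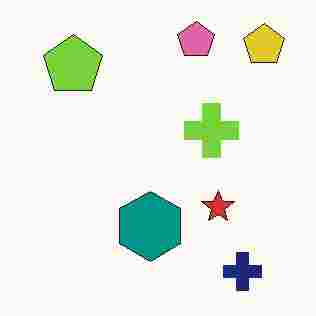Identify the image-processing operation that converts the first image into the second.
Heavily JPEG-compressed with obvious blocking artifacts.

Blocky 8×8 compression artifacts appear around shape edges and the flat background shows ringing — characteristic JPEG degradation.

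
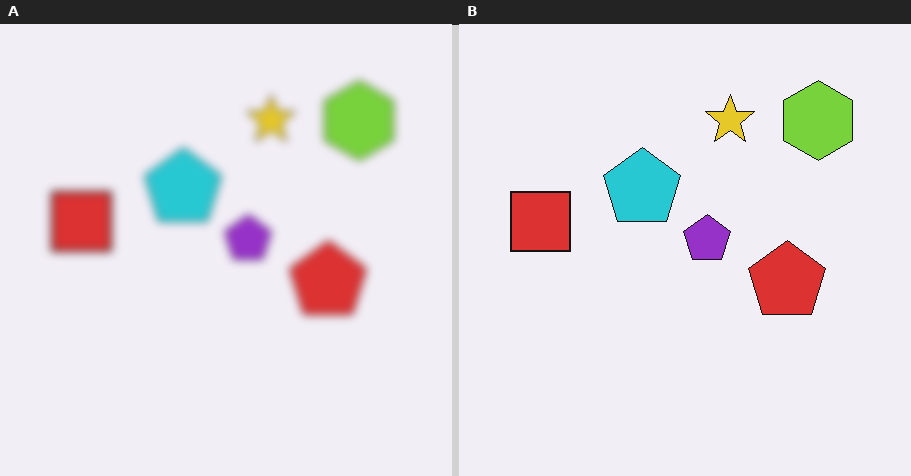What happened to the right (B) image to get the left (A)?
It was moderately blurred.

Shape edges and outlines are uniformly softened across the whole image.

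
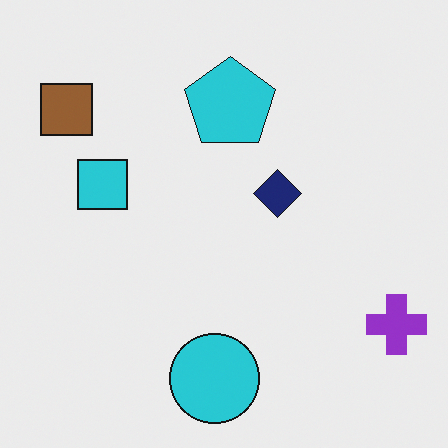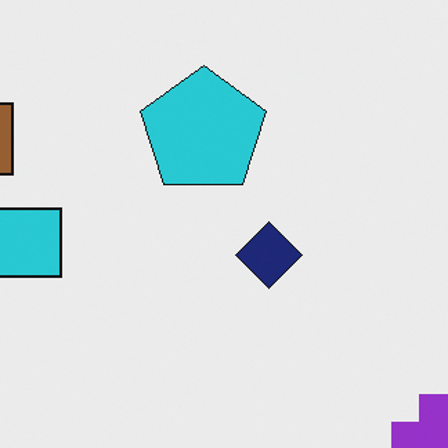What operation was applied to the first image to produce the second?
This is the original image cropped to a modestly smaller region and rescaled.

The visible shapes are larger and the field of view is narrower; shapes near the original edges may be partly or wholly outside the frame — a crop-and-rescale.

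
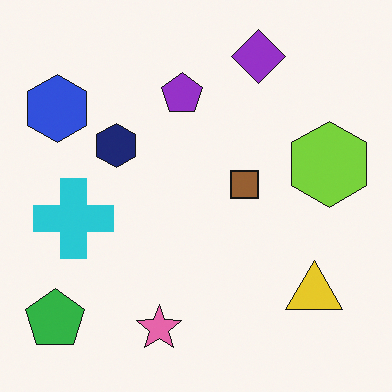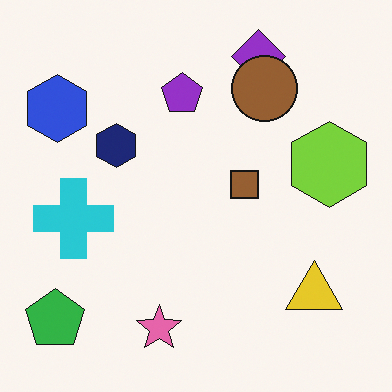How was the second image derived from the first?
The transformation is: overlaid with an additional brown circle.

A brown circle appears in the second image that is absent from the first.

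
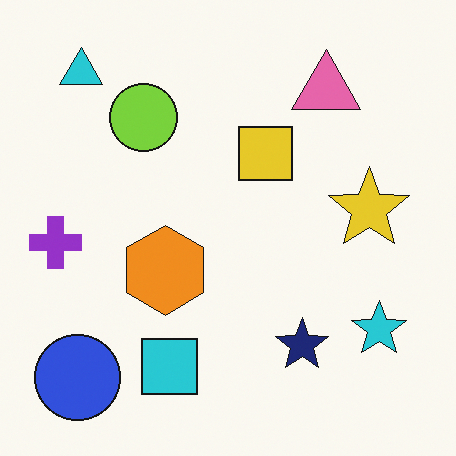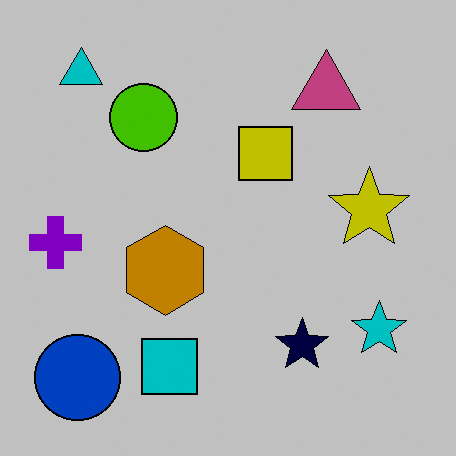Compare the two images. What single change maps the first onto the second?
This is the original image aggressively posterized.

Each flat color has snapped to a coarser quantized level — most visibly, the near-white background has dropped to a flat grey.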